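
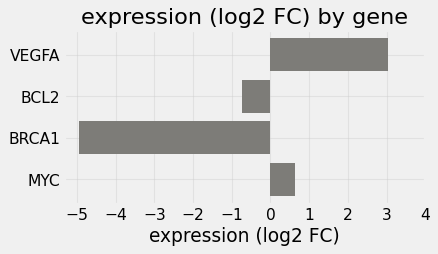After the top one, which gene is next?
MYC

Top 3: VEGFA ≈ 3, MYC ≈ 1, BCL2 ≈ -1.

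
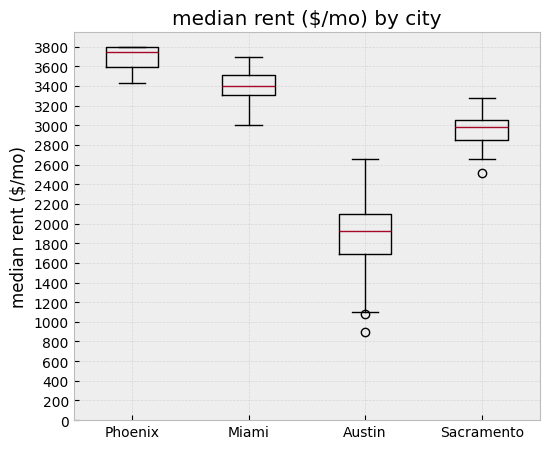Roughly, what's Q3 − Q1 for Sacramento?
≈ 200

Q3 ≈ 3000, Q1 ≈ 2800; IQR ≈ 200.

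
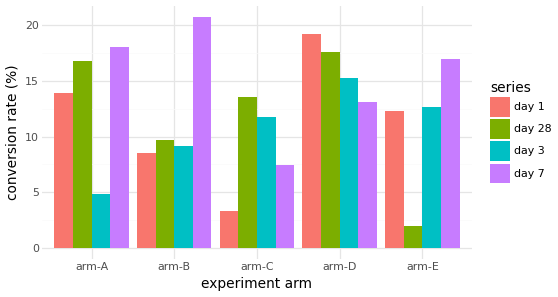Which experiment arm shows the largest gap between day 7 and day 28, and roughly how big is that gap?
arm-E: day 7 ≈ 16, day 28 ≈ 2 → gap ≈ 14. Next-largest (arm-B) is only ≈ 10.

arm-E, ≈ 14 %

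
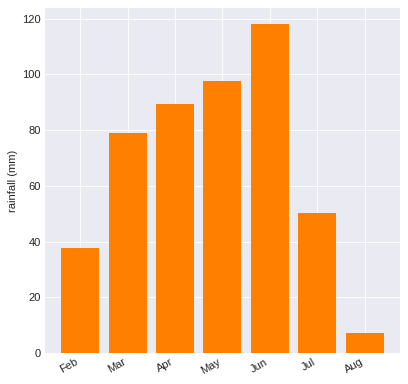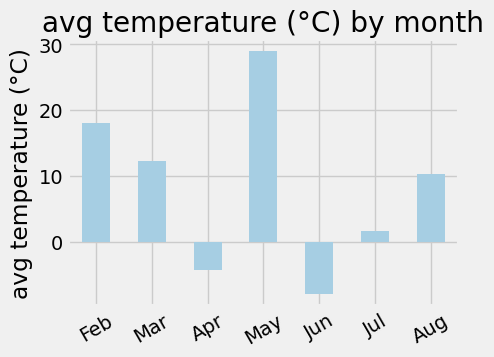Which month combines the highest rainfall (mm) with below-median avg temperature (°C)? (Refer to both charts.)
Jun

Chart 2 median avg temperature (°C) ≈ 10; below-median months: Apr, Jun, Jul. Among those, Jun has the highest rainfall (mm) (≈ 120).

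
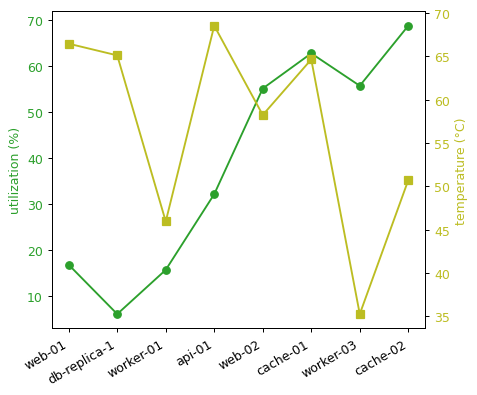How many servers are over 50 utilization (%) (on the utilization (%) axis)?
4

Above 50: web-02, cache-01, worker-03, cache-02.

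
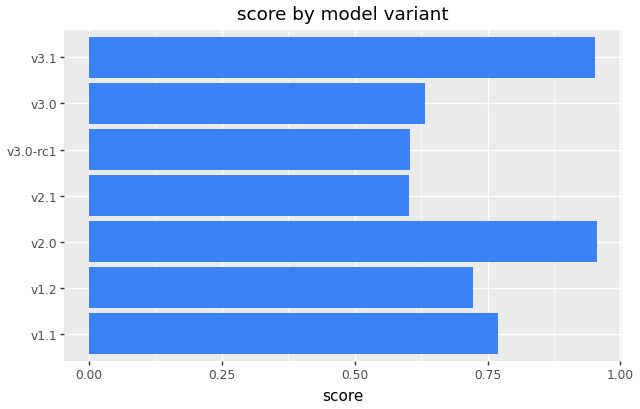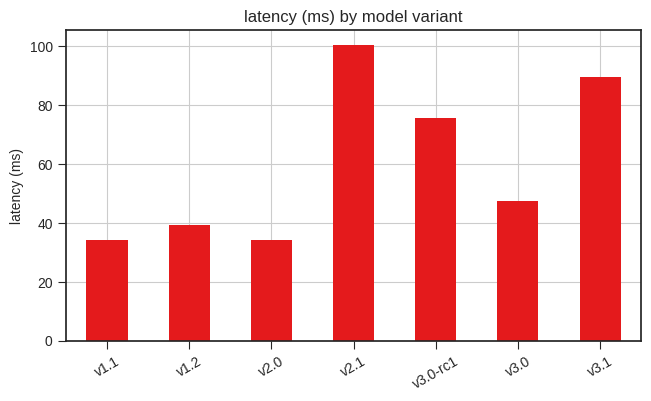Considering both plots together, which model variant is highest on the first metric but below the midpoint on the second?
Chart 2 median latency (ms) ≈ 50; below-median model variants: v1.1, v1.2, v2.0. Among those, v2.0 has the highest score (≈ 1).

v2.0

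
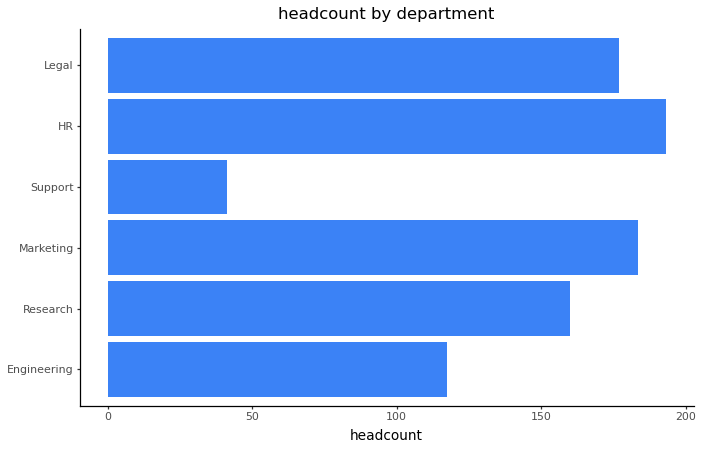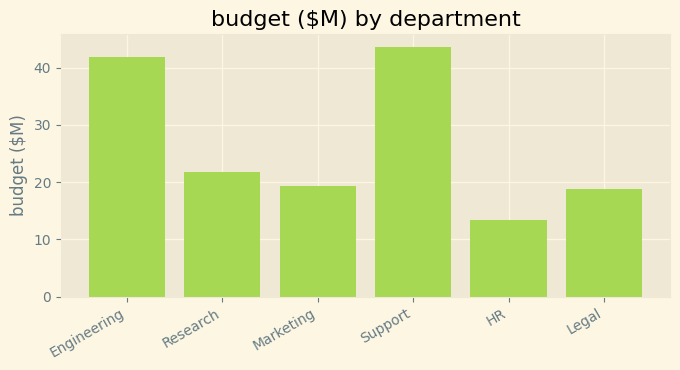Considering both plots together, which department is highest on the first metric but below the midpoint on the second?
HR

Chart 2 median budget ($M) ≈ 20; below-median departments: Marketing, HR, Legal. Among those, HR has the highest headcount (≈ 200).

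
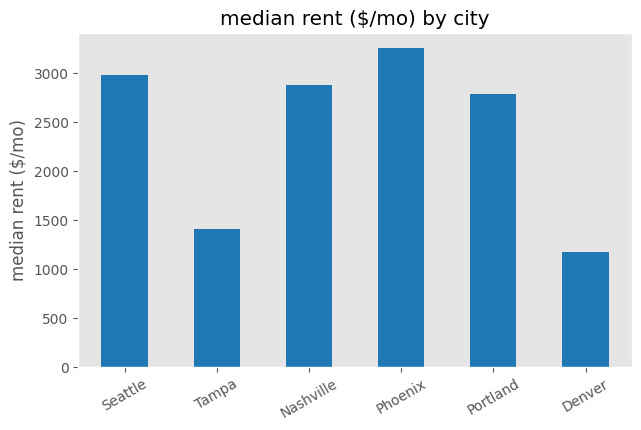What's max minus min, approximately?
≈ 2000

Max Phoenix ≈ 3000, min Denver ≈ 1000; range ≈ 2000.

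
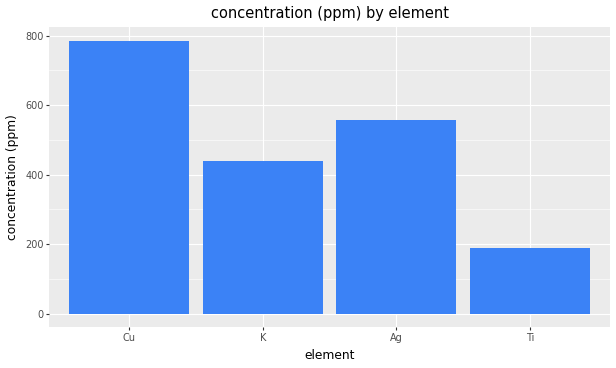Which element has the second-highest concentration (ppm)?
Ag

Top 3: Cu ≈ 800, Ag ≈ 600, K ≈ 400.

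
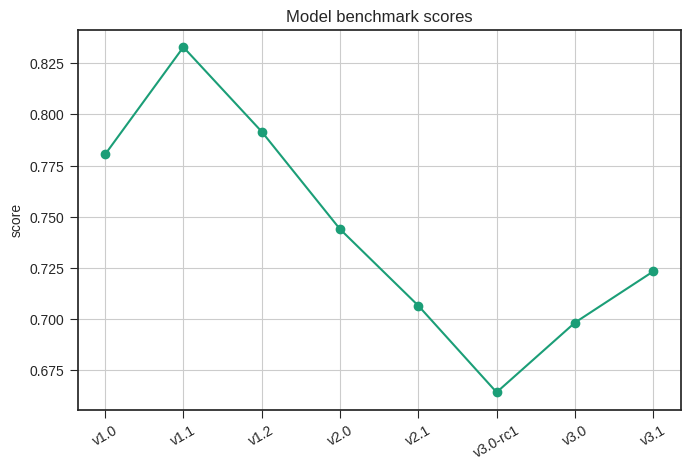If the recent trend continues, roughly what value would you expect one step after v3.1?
≈ 0.75

Last three: 0.66, 0.70, 0.72 → slope ≈ 0.03/step → next ≈ 0.75.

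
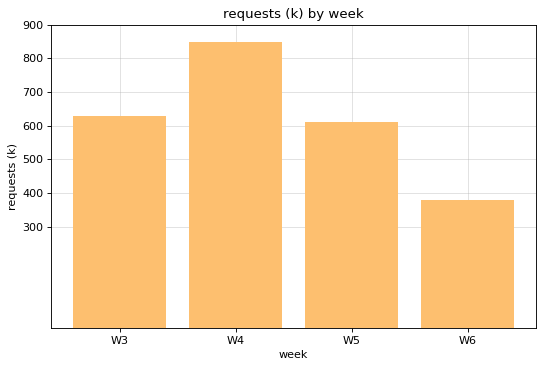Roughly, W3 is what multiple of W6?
W3 ≈ 600, W6 ≈ 400; 600/400 ≈ 1.5.

≈ 1.5×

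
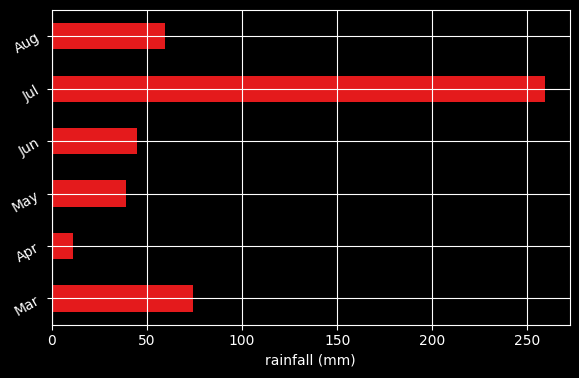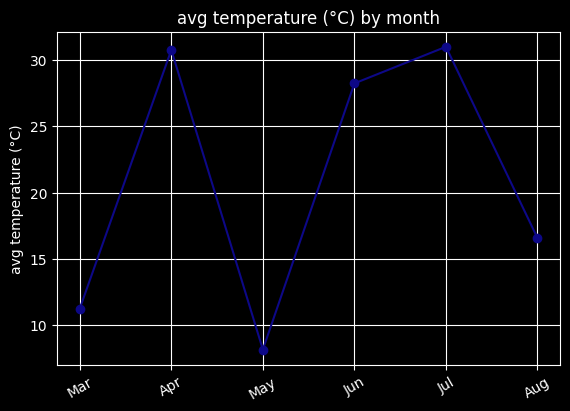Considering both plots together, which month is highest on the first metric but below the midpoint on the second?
Mar

Chart 2 median avg temperature (°C) ≈ 20; below-median months: Mar, May, Aug. Among those, Mar has the highest rainfall (mm) (≈ 75).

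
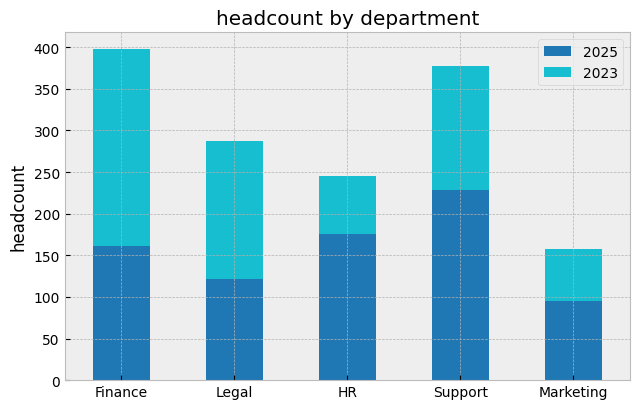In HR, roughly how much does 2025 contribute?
2025 top ≈ 200, bottom ≈ 0; segment ≈ 200.

≈ 200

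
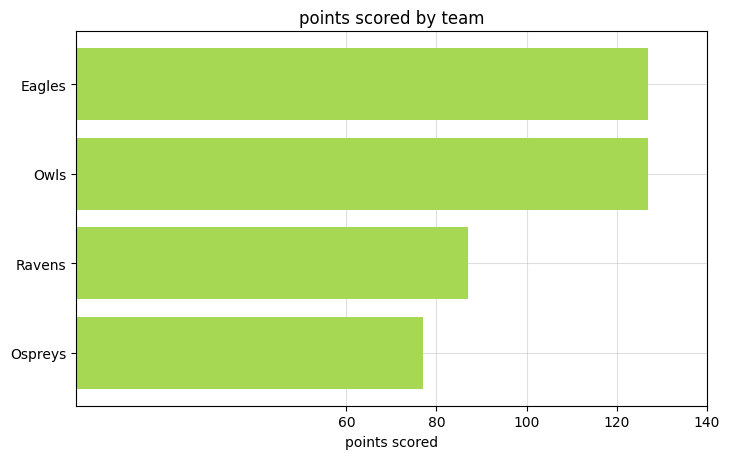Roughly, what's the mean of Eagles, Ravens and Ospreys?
≈ 93

(120 + 80 + 80) / 3 ≈ 93.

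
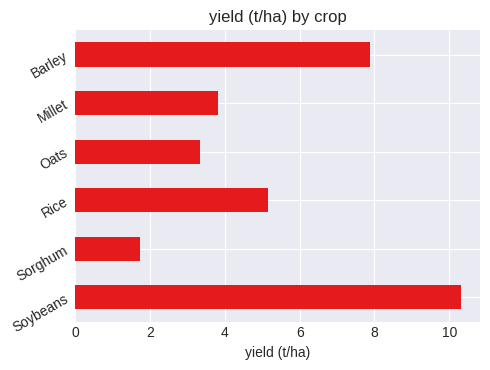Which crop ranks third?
Rice

Top 4: Soybeans ≈ 10, Barley ≈ 8, Rice ≈ 5, Millet ≈ 4.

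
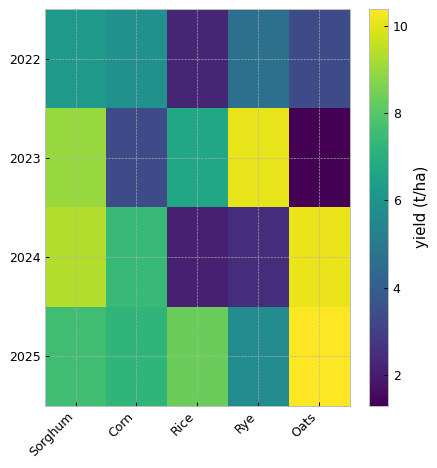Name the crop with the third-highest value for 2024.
Top 4 for 2024: Oats ≈ 10, Sorghum ≈ 9, Corn ≈ 7, Rye ≈ 2.

Corn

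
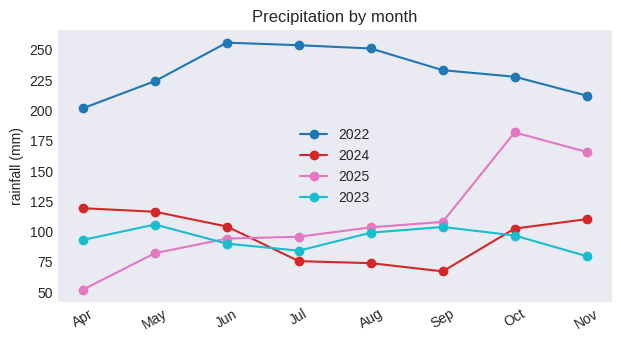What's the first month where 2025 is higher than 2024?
Jul

Jun: 2025 ≈ 100 vs 2024 ≈ 100 (not yet); Jul: 2025 ≈ 100 vs 2024 ≈ 80 (first crossover).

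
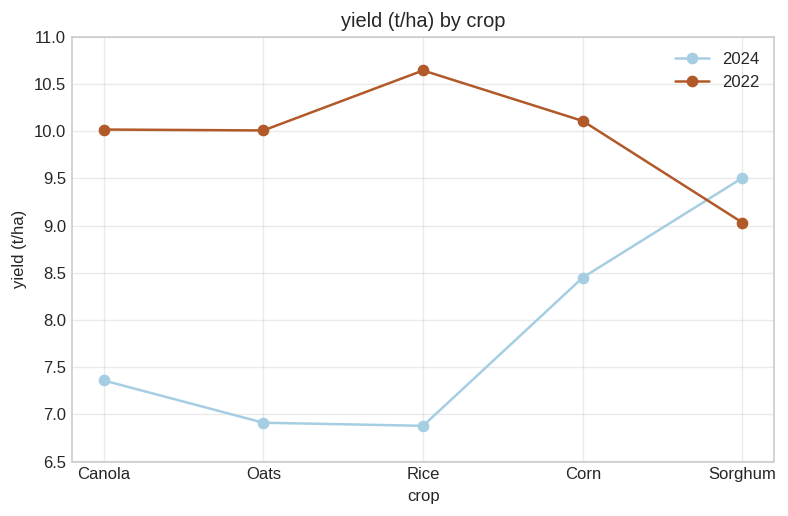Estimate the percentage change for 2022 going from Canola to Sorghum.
Canola ≈ 10.0, Sorghum ≈ 9.0; (9.0 − 10.0) / 10.0 ≈ -10%.

≈ -10%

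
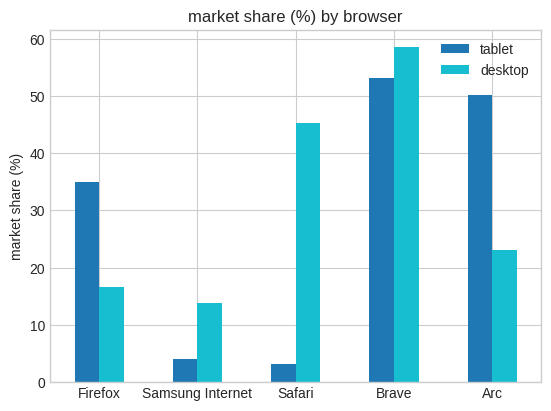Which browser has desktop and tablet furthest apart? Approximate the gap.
Safari: desktop ≈ 45, tablet ≈ 5 → gap ≈ 40. Next-largest (Arc) is only ≈ 25.

Safari, ≈ 40 %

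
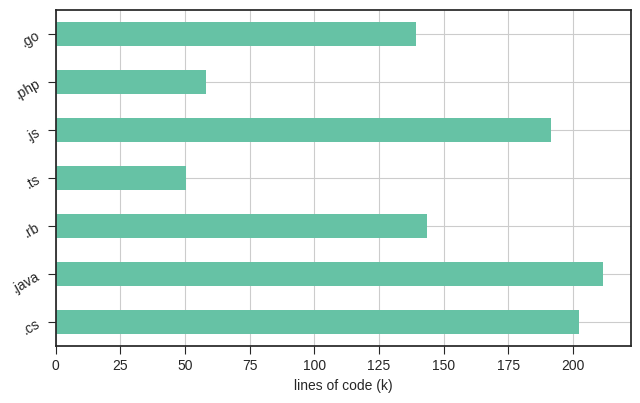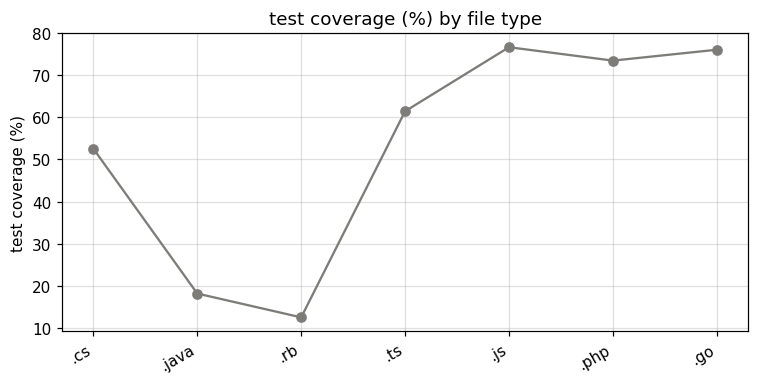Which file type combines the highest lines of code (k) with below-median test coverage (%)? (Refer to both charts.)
Chart 2 median test coverage (%) ≈ 60; below-median file types: .cs, .java, .rb. Among those, .java has the highest lines of code (k) (≈ 220).

.java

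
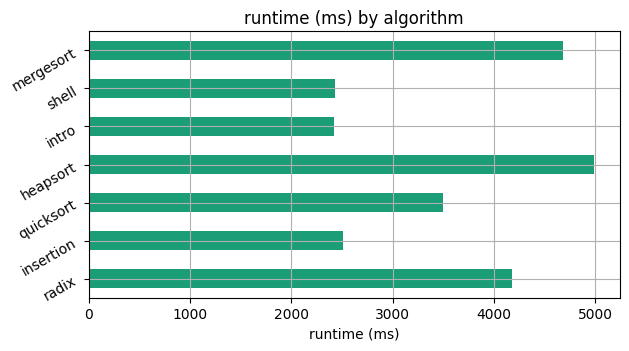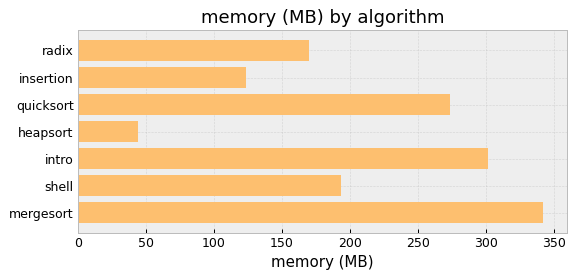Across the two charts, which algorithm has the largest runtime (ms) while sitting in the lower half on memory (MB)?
Chart 2 median memory (MB) ≈ 200; below-median algorithms: radix, insertion, heapsort. Among those, heapsort has the highest runtime (ms) (≈ 5000).

heapsort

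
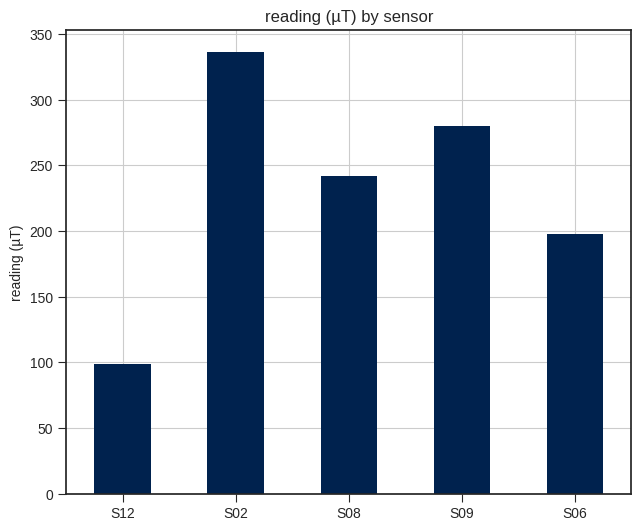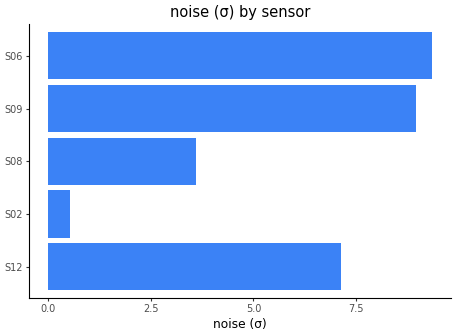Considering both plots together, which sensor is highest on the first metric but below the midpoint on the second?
S02

Chart 2 median noise (σ) ≈ 7; below-median sensors: S02, S08. Among those, S02 has the highest reading (µT) (≈ 350).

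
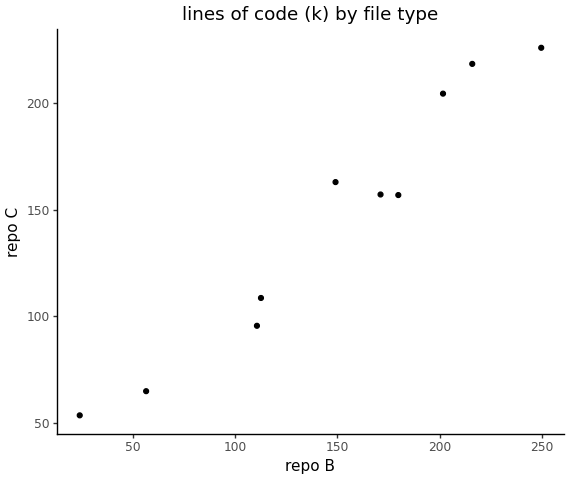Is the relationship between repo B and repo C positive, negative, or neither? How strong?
Points are positively correlated; strong (|r| ≈ 1.0).

positive, strong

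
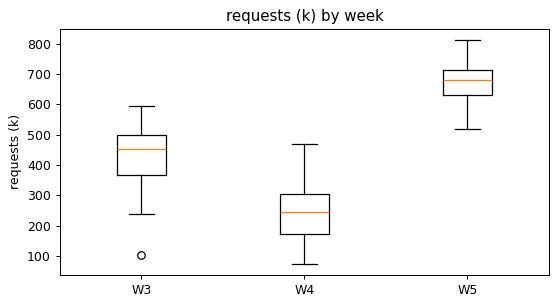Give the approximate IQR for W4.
Q3 ≈ 300, Q1 ≈ 150; IQR ≈ 150.

≈ 150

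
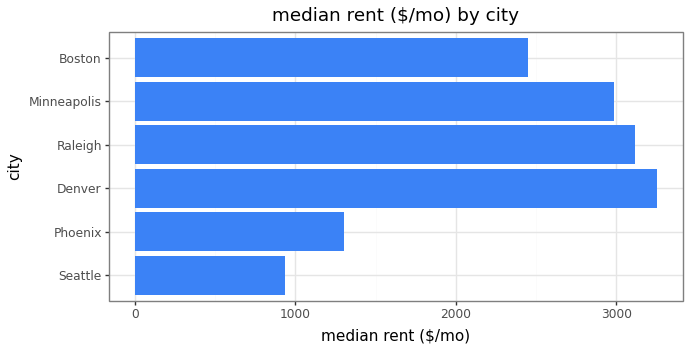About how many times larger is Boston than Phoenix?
Boston ≈ 2500, Phoenix ≈ 1500; 2500/1500 ≈ 1.67.

≈ 1.67×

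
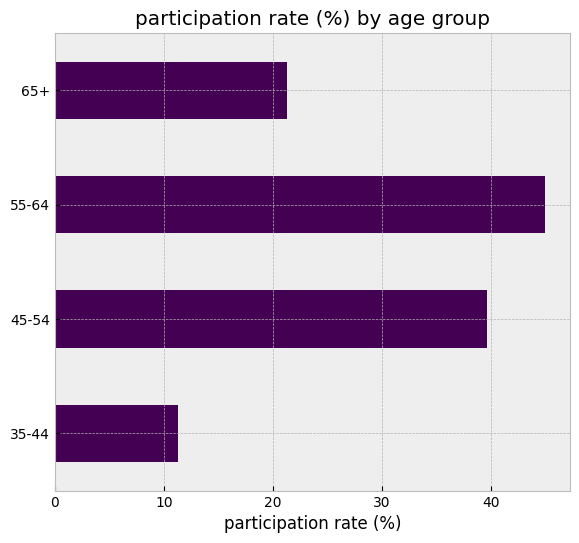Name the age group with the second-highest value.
45-54

Top 3: 55-64 ≈ 45, 45-54 ≈ 40, 65+ ≈ 20.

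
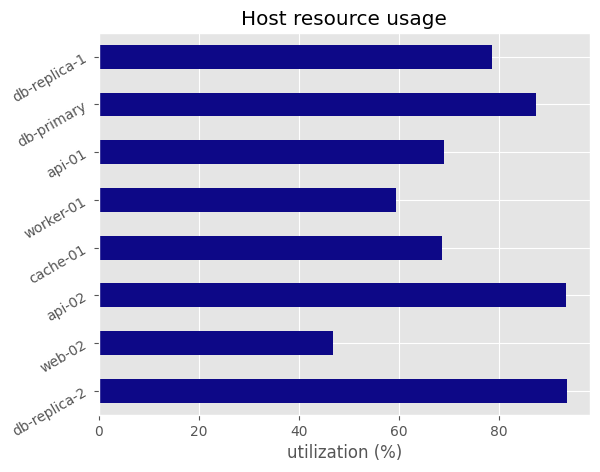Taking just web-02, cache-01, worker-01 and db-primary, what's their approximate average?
≈ 68

(50 + 70 + 60 + 90) / 4 ≈ 68.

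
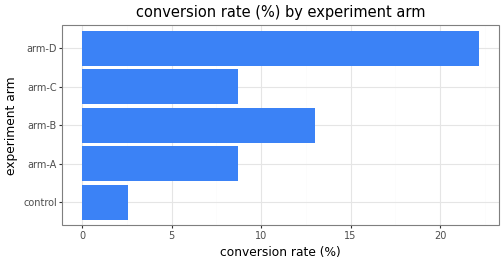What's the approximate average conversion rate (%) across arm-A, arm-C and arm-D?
(8 + 8 + 22) / 3 ≈ 13.

≈ 13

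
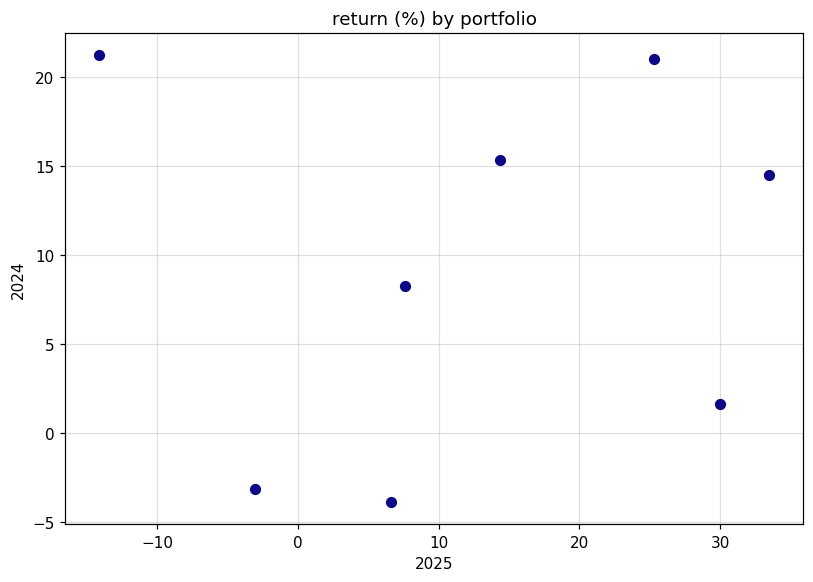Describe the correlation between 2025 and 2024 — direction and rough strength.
no clear correlation

Points are roughly uncorrelated; weak (|r| ≈ 0.1).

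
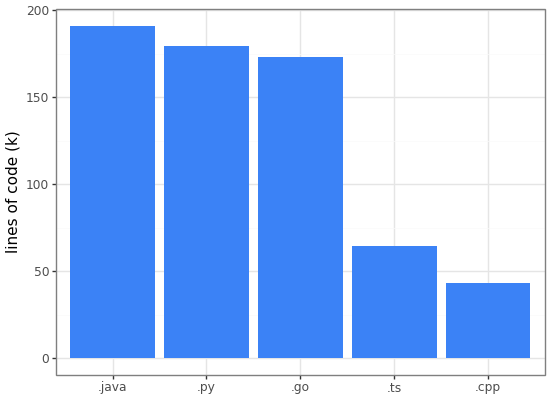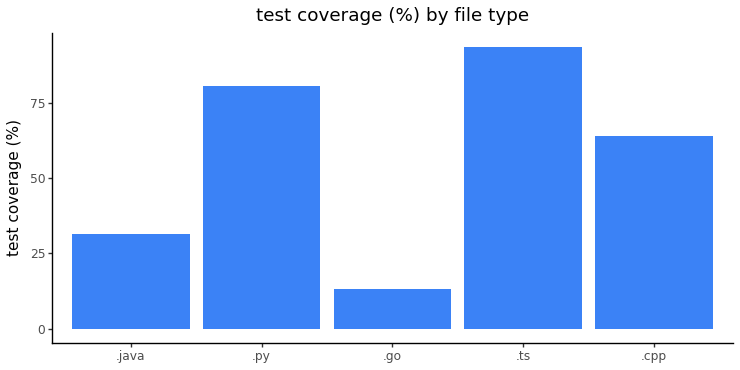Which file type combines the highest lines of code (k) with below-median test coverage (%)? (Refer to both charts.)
Chart 2 median test coverage (%) ≈ 60; below-median file types: .java, .go. Among those, .java has the highest lines of code (k) (≈ 200).

.java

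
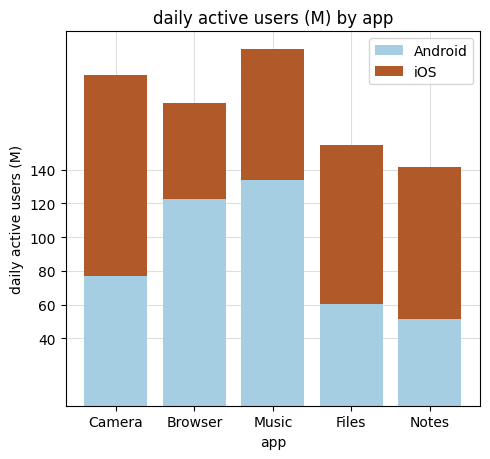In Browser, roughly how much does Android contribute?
Android top ≈ 120, bottom ≈ 0; segment ≈ 120.

≈ 120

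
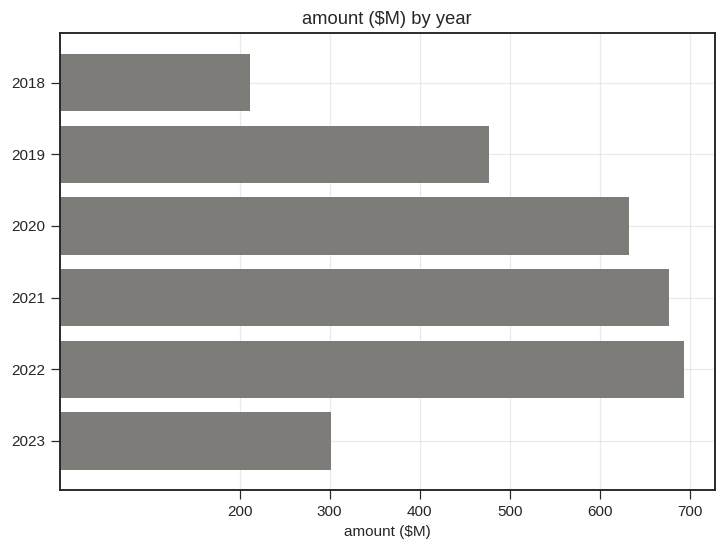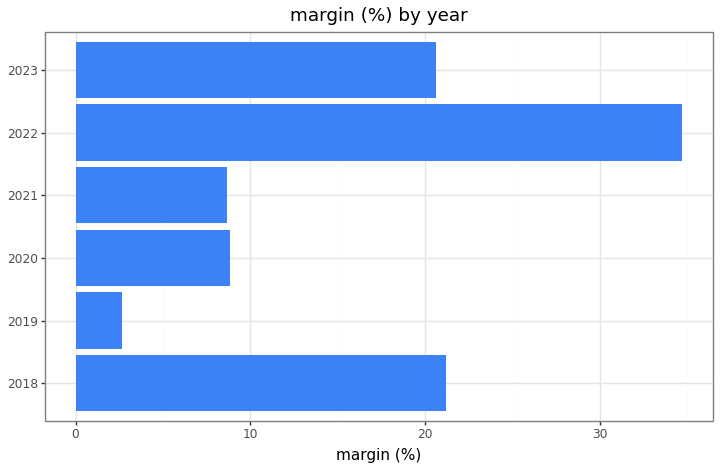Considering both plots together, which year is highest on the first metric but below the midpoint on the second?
Chart 2 median margin (%) ≈ 15; below-median years: 2019, 2020, 2021. Among those, 2021 has the highest amount ($M) (≈ 700).

2021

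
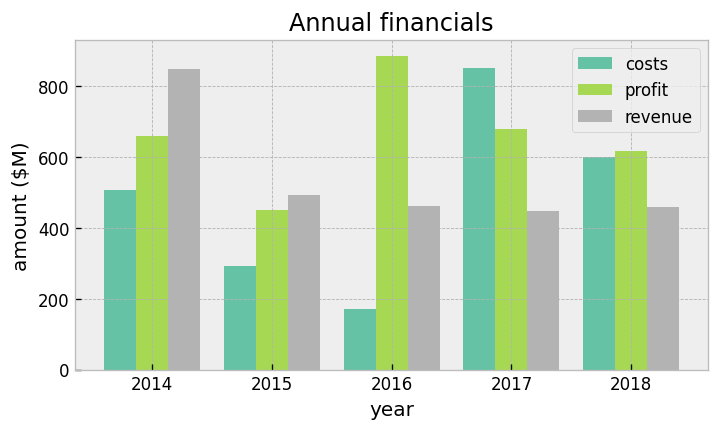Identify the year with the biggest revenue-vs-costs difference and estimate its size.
2017: revenue ≈ 400, costs ≈ 800 → gap ≈ 400. Next-largest (2014) is only ≈ 300.

2017, ≈ 400 $M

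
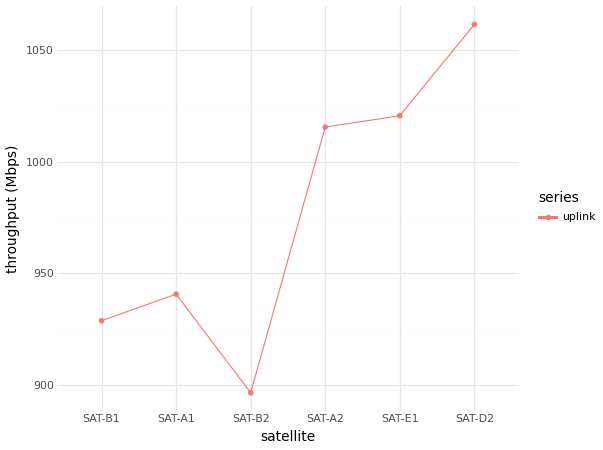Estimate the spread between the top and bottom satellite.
≈ 160

Max SAT-D2 ≈ 1060, min SAT-B2 ≈ 900; range ≈ 160.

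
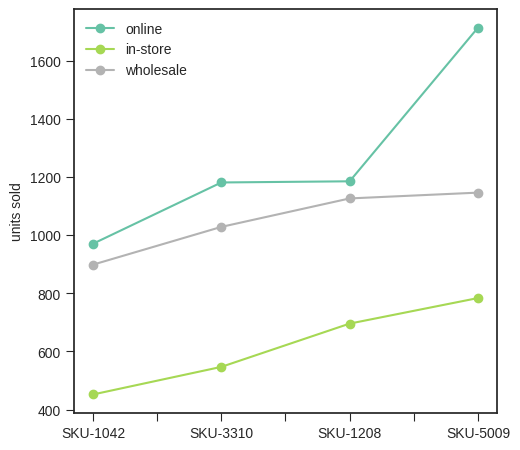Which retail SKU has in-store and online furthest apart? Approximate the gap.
SKU-5009, ≈ 1000

SKU-5009: in-store ≈ 800, online ≈ 1800 → gap ≈ 1000. Next-largest (SKU-3310) is only ≈ 600.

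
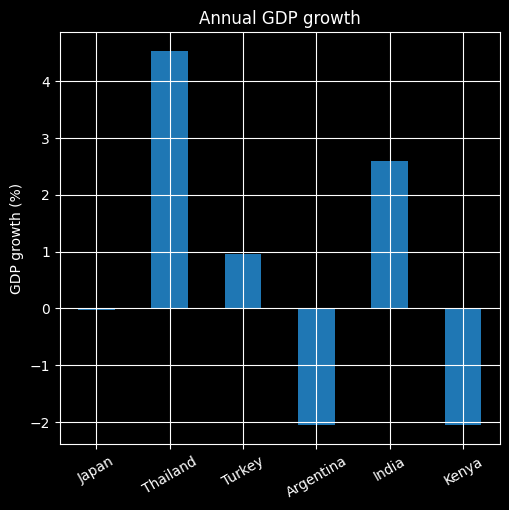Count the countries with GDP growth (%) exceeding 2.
Above 2: Thailand, India.

2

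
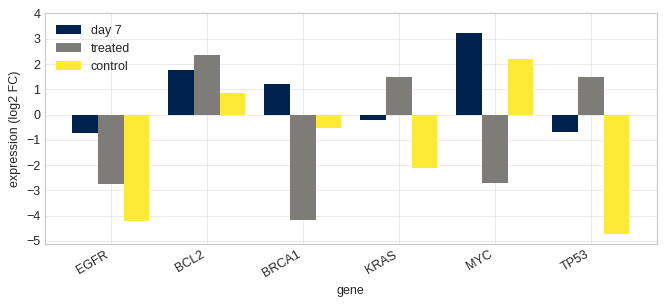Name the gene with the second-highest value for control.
BCL2

Top 3 for control: MYC ≈ 2, BCL2 ≈ 1, BRCA1 ≈ -1.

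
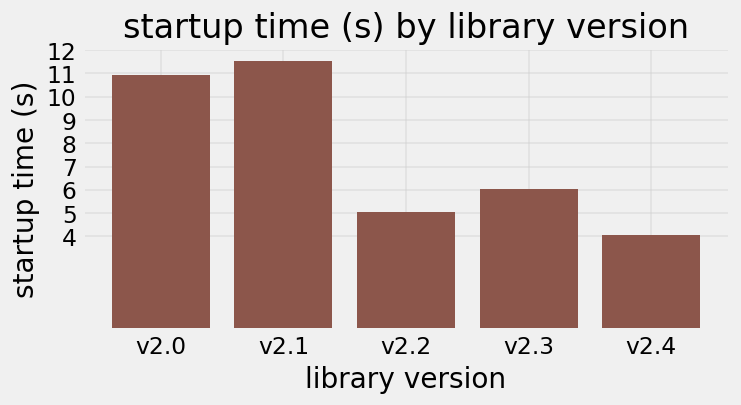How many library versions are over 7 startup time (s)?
Above 7: v2.0, v2.1.

2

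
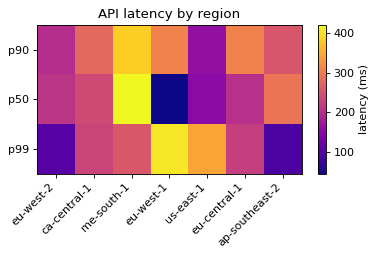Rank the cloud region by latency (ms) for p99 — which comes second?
Top 3 for p99: eu-west-1 ≈ 400, us-east-1 ≈ 350, me-south-1 ≈ 250.

us-east-1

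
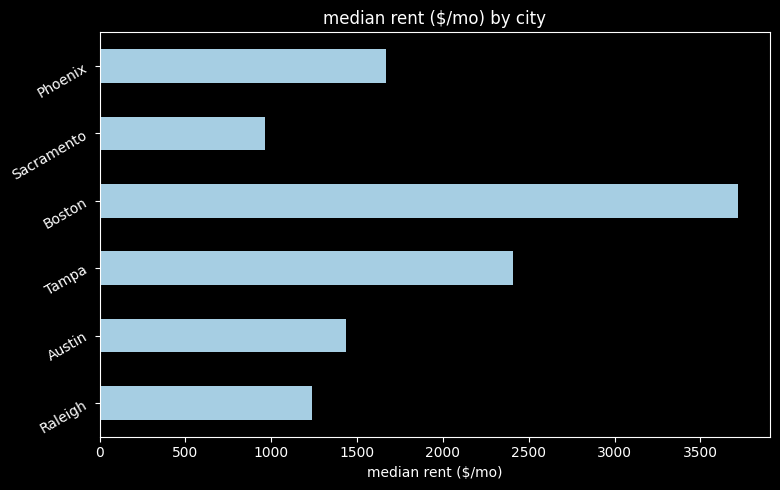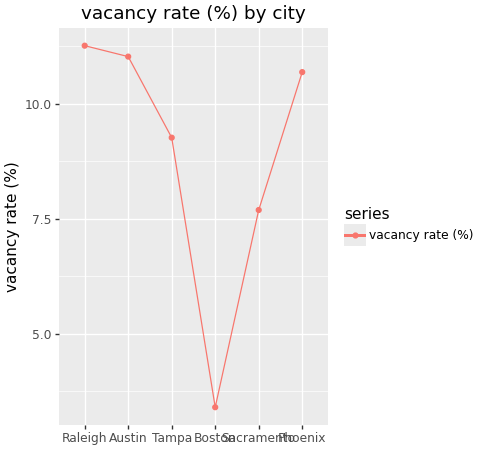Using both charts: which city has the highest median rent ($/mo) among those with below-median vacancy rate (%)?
Boston

Chart 2 median vacancy rate (%) ≈ 10; below-median cities: Tampa, Boston, Sacramento. Among those, Boston has the highest median rent ($/mo) (≈ 3500).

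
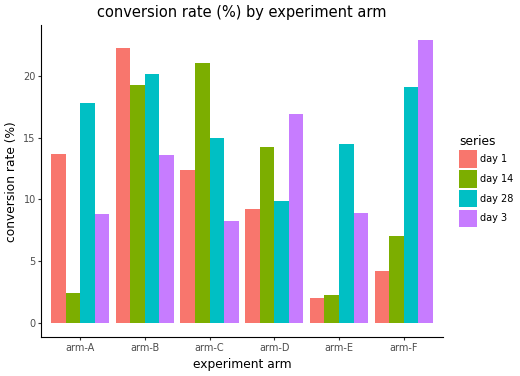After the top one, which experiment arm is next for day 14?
Top 3 for day 14: arm-C ≈ 22, arm-B ≈ 20, arm-D ≈ 14.

arm-B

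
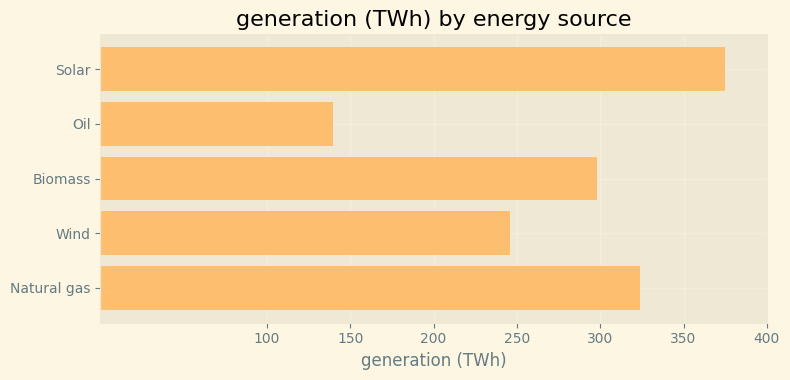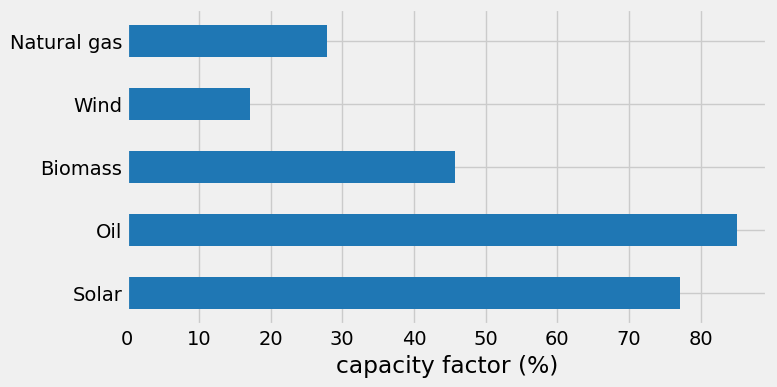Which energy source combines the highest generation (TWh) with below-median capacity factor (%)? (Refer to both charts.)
Chart 2 median capacity factor (%) ≈ 50; below-median energy sources: Wind, Natural gas. Among those, Natural gas has the highest generation (TWh) (≈ 300).

Natural gas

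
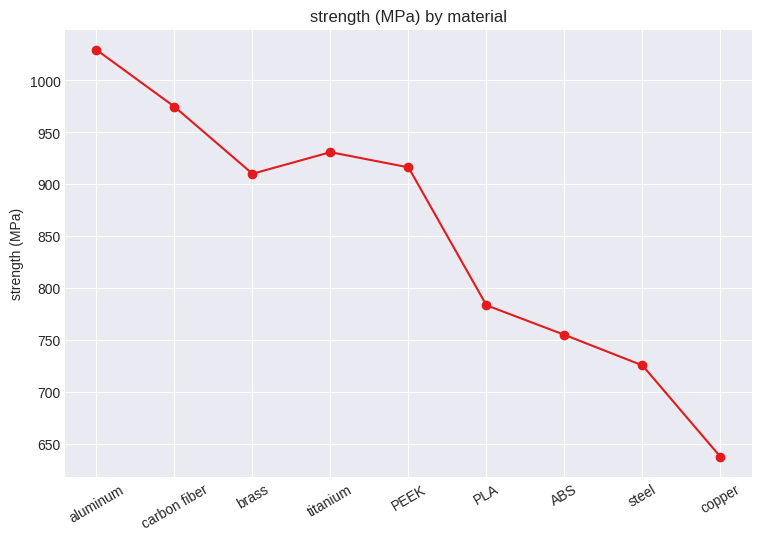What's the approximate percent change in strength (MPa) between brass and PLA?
brass ≈ 900, PLA ≈ 800; (800 − 900) / 900 ≈ -11.1%.

≈ -11.1%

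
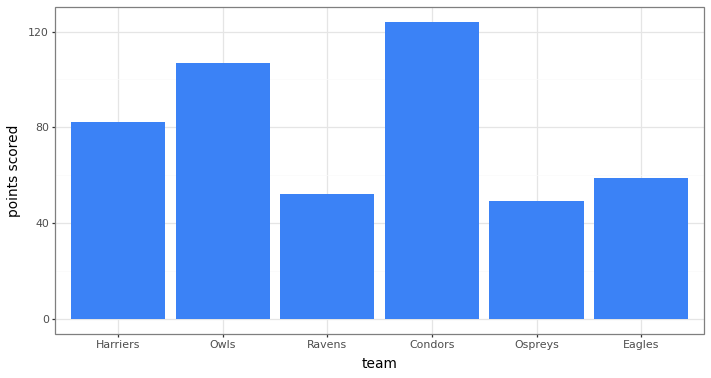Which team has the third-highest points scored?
Top 4: Condors ≈ 120, Owls ≈ 100, Harriers ≈ 80, Eagles ≈ 60.

Harriers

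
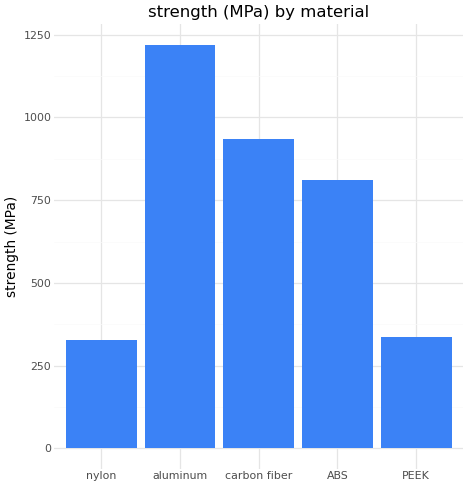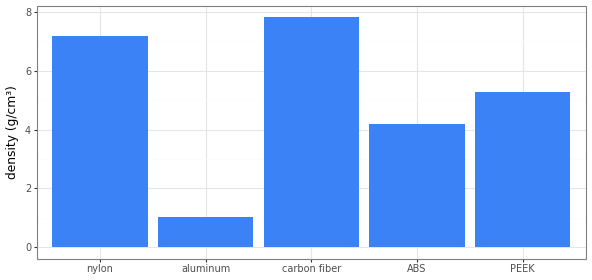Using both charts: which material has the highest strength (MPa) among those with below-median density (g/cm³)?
aluminum

Chart 2 median density (g/cm³) ≈ 5; below-median materials: aluminum, ABS. Among those, aluminum has the highest strength (MPa) (≈ 1200).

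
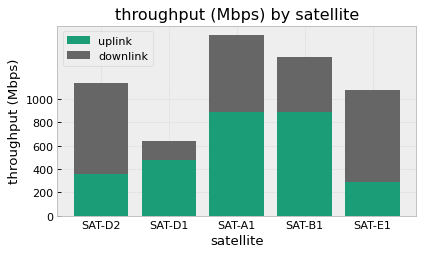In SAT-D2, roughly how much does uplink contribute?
uplink top ≈ 400, bottom ≈ 0; segment ≈ 400.

≈ 400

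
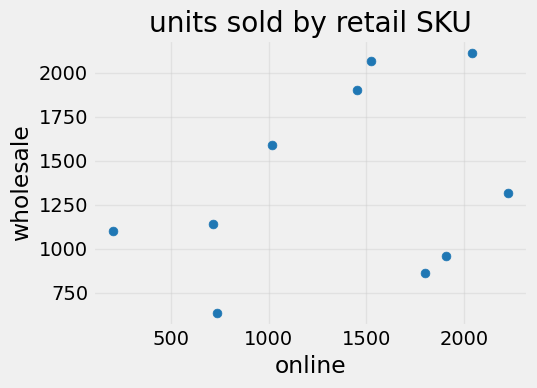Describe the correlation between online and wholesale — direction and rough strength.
Points are positively correlated; weak (|r| ≈ 0.3).

positive, weak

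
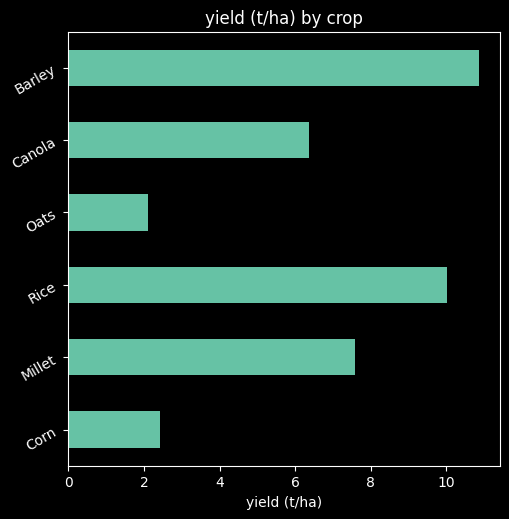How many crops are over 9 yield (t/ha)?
Above 9: Rice, Barley.

2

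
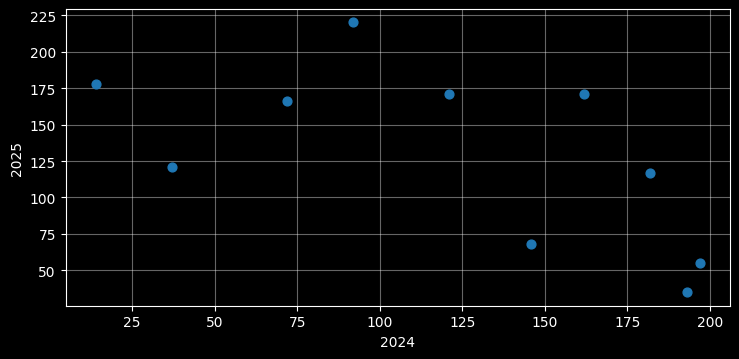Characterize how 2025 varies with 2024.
negative, moderate

Points are negatively correlated; moderate (|r| ≈ 0.6).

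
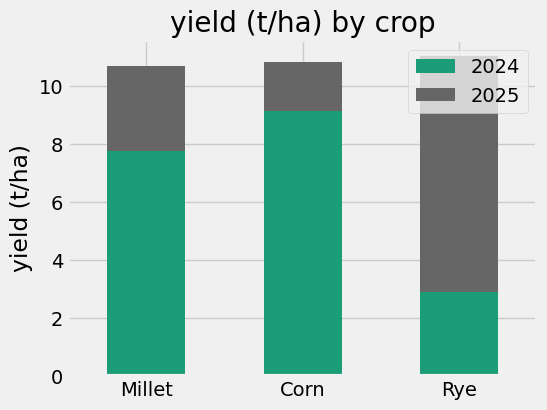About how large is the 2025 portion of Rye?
≈ 8

2025 top ≈ 11, bottom ≈ 3; segment ≈ 8.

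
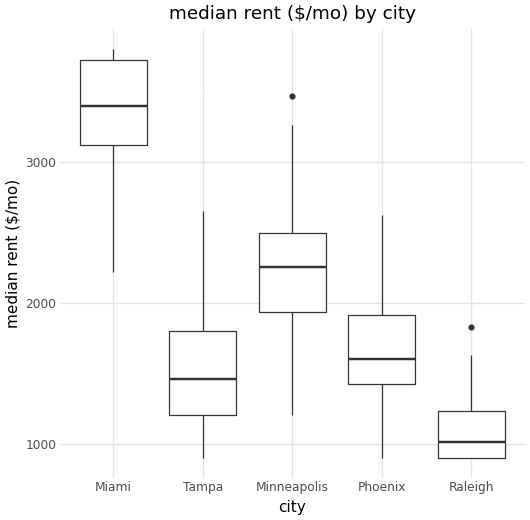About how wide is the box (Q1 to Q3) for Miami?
≈ 600

Q3 ≈ 3800, Q1 ≈ 3200; IQR ≈ 600.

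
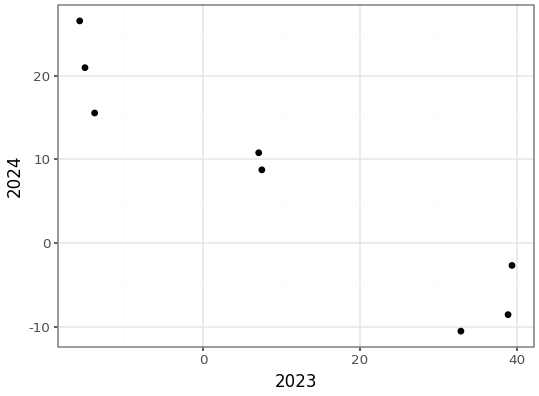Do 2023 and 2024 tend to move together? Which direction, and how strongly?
negative, strong

Points are negatively correlated; strong (|r| ≈ 1.0).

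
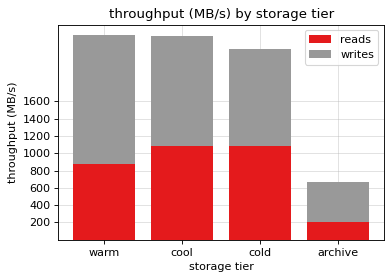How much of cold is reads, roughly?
≈ 1000

reads top ≈ 1000, bottom ≈ 0; segment ≈ 1000.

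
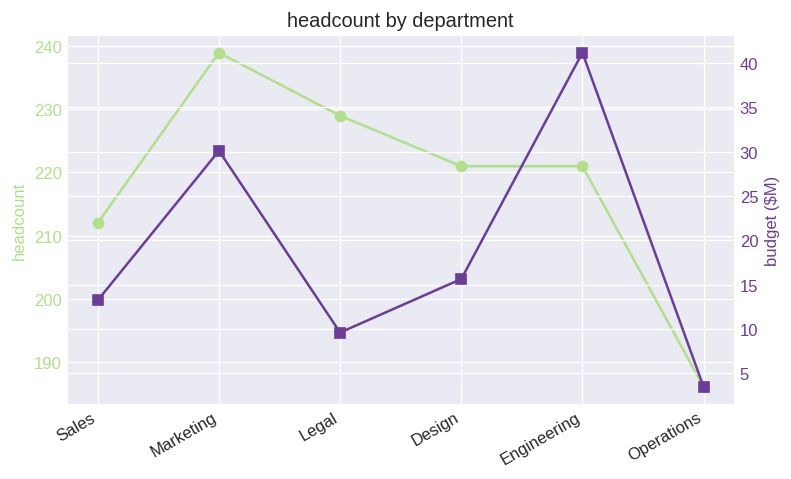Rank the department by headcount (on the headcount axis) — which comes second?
Top 3 (on the headcount axis): Marketing ≈ 240, Legal ≈ 230, Engineering ≈ 220.

Legal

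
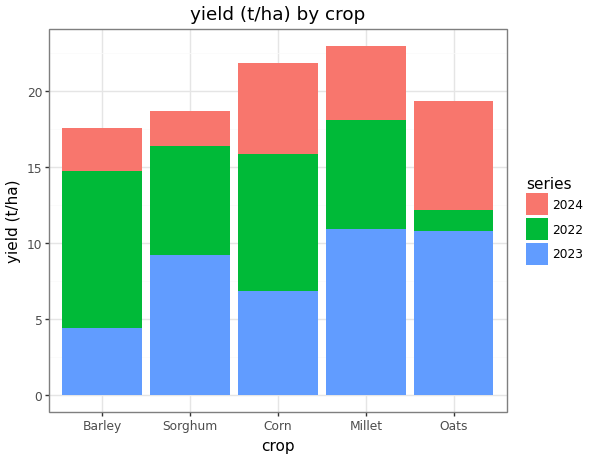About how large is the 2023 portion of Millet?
2023 top ≈ 10, bottom ≈ 0; segment ≈ 10.

≈ 10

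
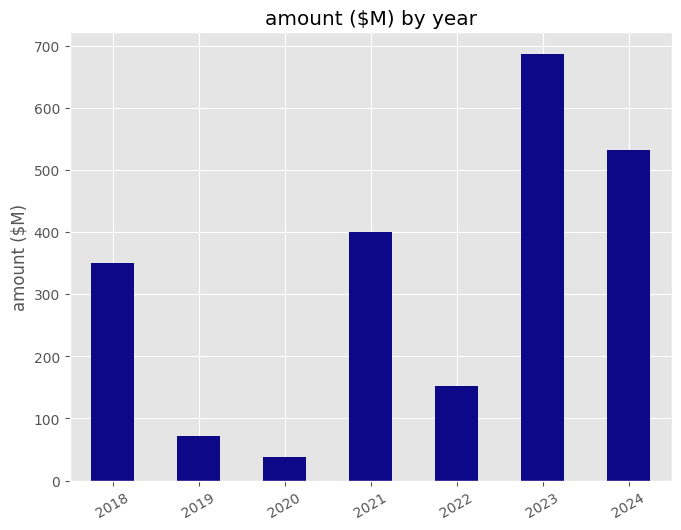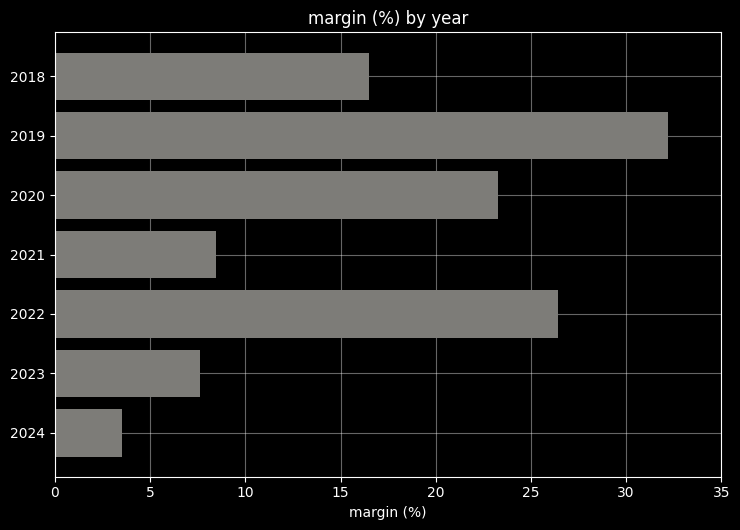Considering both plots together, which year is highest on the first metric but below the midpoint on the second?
2023

Chart 2 median margin (%) ≈ 15; below-median years: 2021, 2023, 2024. Among those, 2023 has the highest amount ($M) (≈ 700).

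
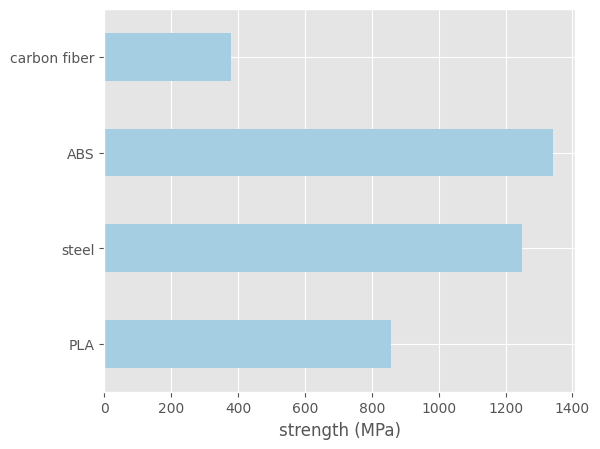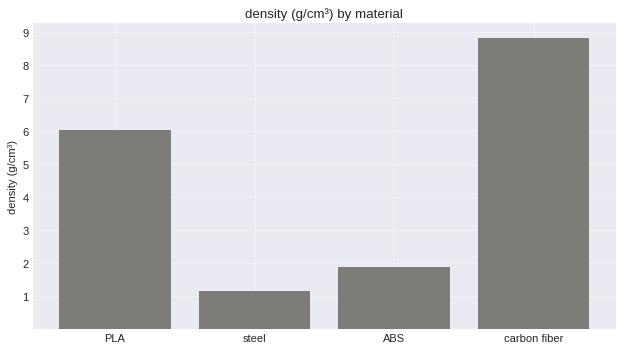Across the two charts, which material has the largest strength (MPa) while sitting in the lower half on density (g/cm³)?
Chart 2 median density (g/cm³) ≈ 4; below-median materials: steel, ABS. Among those, ABS has the highest strength (MPa) (≈ 1400).

ABS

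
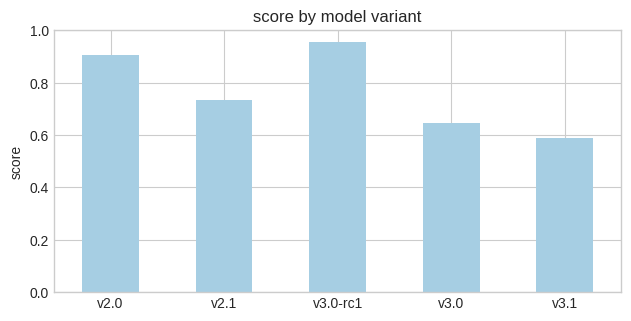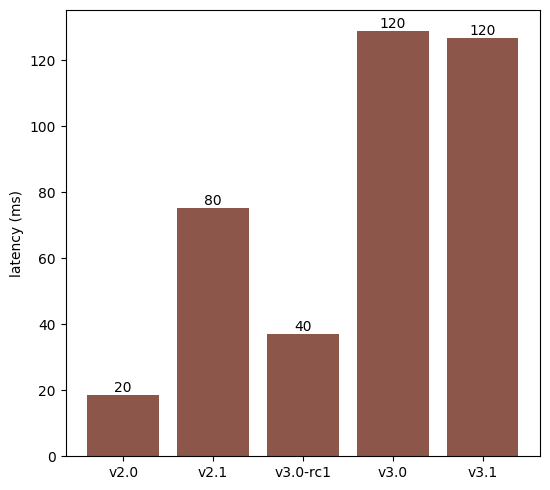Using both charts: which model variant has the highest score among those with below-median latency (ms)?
Chart 2 median latency (ms) ≈ 80; below-median model variants: v2.0, v3.0-rc1. Among those, v3.0-rc1 has the highest score (≈ 1).

v3.0-rc1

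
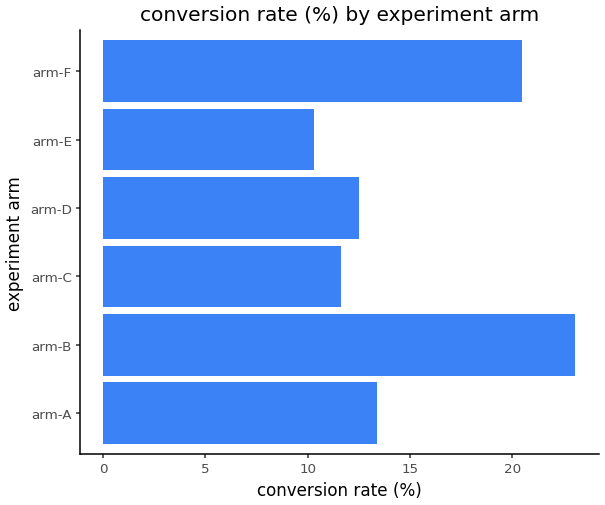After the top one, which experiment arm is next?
arm-F

Top 3: arm-B ≈ 24, arm-F ≈ 20, arm-A ≈ 14.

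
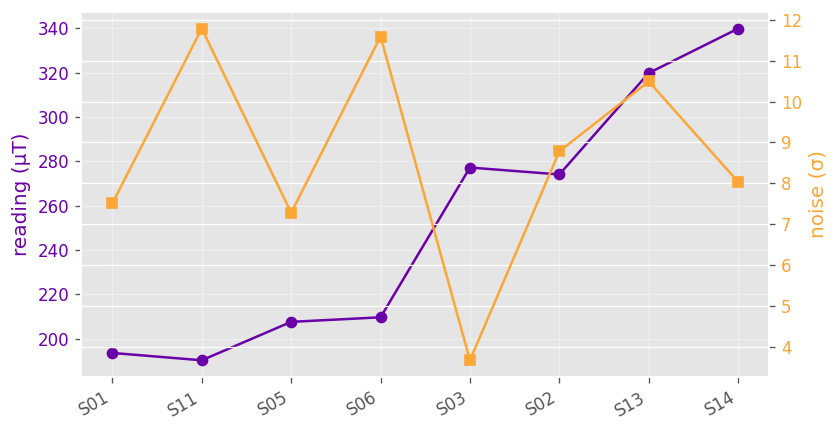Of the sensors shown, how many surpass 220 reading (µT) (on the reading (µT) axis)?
4

Above 220: S03, S02, S13, S14.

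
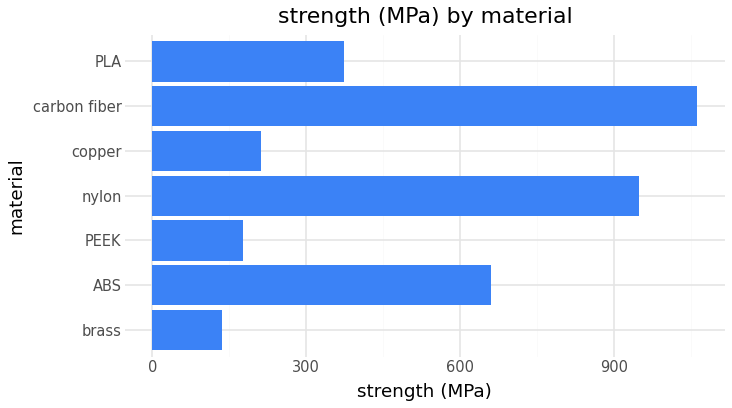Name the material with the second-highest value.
Top 3: carbon fiber ≈ 1100, nylon ≈ 900, ABS ≈ 700.

nylon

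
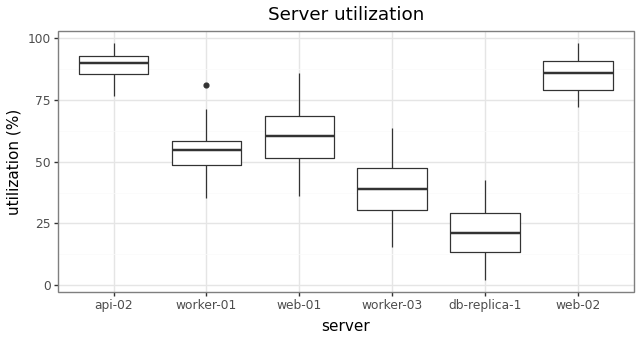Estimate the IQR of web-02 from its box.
Q3 ≈ 90, Q1 ≈ 80; IQR ≈ 10.

≈ 10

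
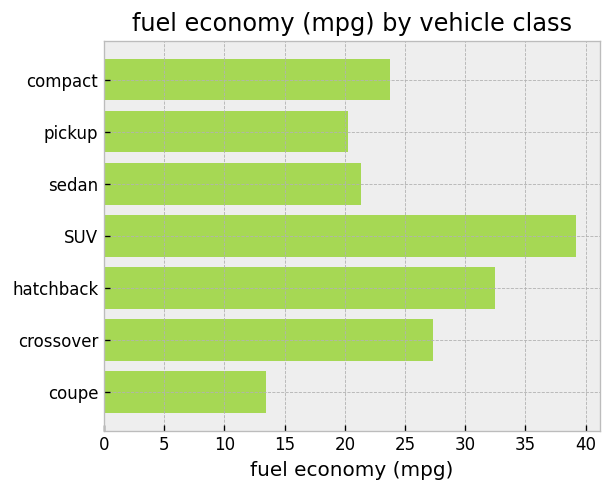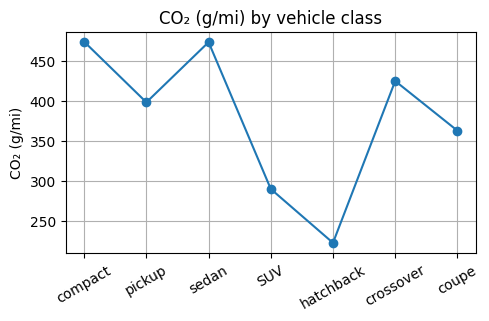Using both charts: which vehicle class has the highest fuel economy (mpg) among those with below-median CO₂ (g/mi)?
Chart 2 median CO₂ (g/mi) ≈ 400; below-median vehicle classes: SUV, hatchback, coupe. Among those, SUV has the highest fuel economy (mpg) (≈ 40).

SUV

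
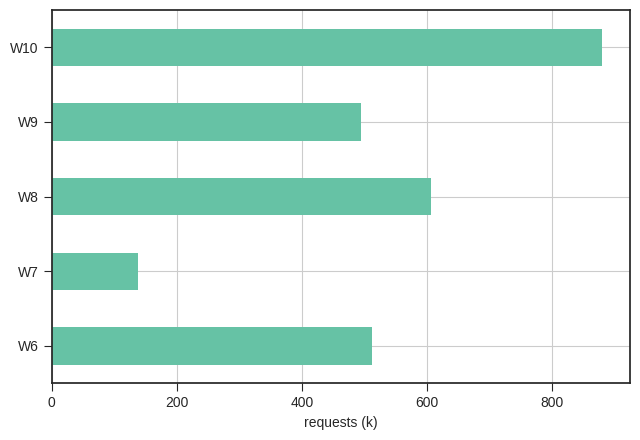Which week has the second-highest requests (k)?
Top 3: W10 ≈ 900, W8 ≈ 600, W6 ≈ 500.

W8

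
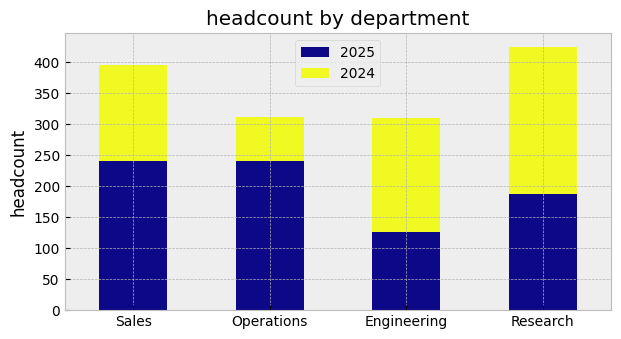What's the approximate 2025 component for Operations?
2025 top ≈ 250, bottom ≈ 0; segment ≈ 250.

≈ 250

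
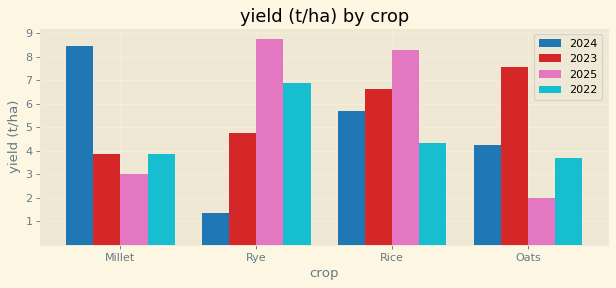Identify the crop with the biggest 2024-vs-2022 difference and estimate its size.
Rye: 2024 ≈ 1, 2022 ≈ 7 → gap ≈ 6. Next-largest (Millet) is only ≈ 4.

Rye, ≈ 6 t/ha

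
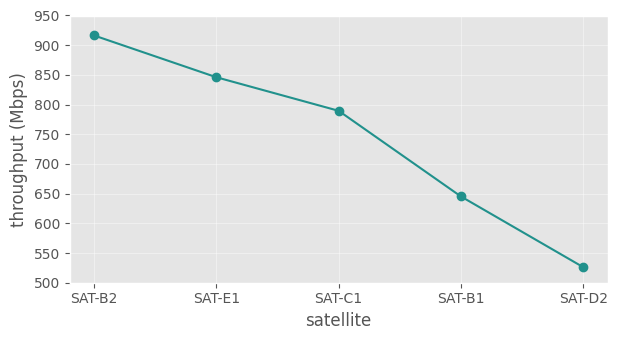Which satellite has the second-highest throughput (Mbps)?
SAT-E1

Top 3: SAT-B2 ≈ 900, SAT-E1 ≈ 850, SAT-C1 ≈ 800.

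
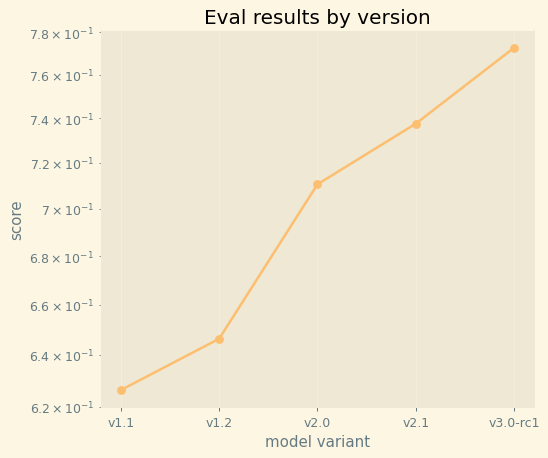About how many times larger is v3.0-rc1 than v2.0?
v3.0-rc1 ≈ 0.78, v2.0 ≈ 0.72; 0.78/0.72 ≈ 1.08.

≈ 1.08×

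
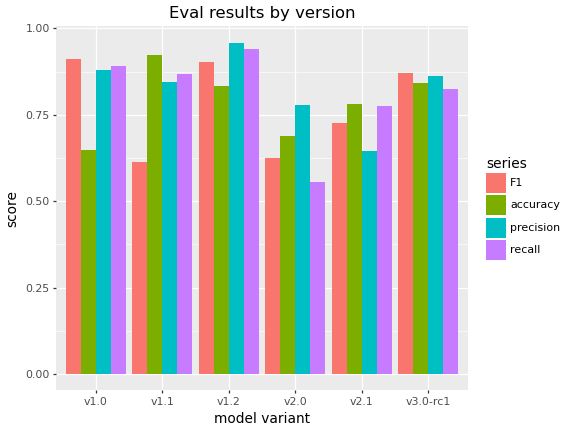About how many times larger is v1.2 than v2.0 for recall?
≈ 1.5×

v1.2 ≈ 0.9, v2.0 ≈ 0.6; 0.9/0.6 ≈ 1.5.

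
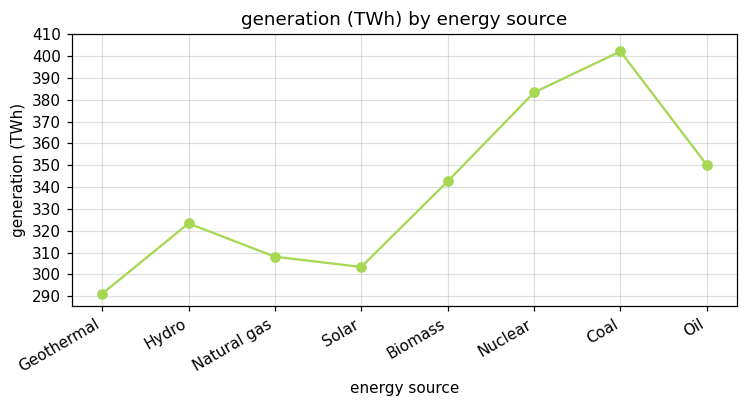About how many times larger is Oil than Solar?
Oil ≈ 350, Solar ≈ 300; 350/300 ≈ 1.17.

≈ 1.17×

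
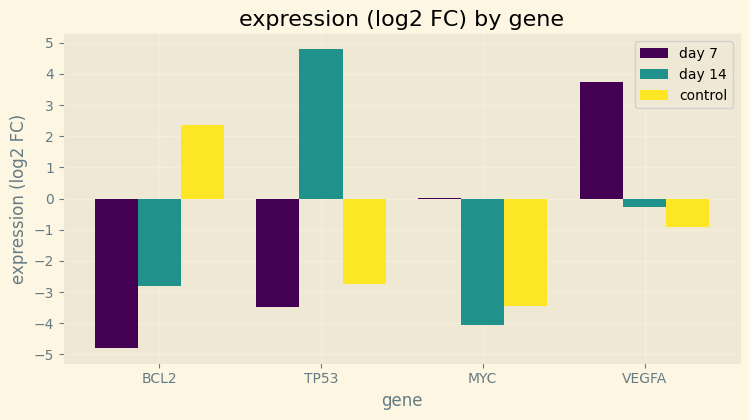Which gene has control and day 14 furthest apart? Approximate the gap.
TP53, ≈ 8 log2 FC

TP53: control ≈ -3, day 14 ≈ 5 → gap ≈ 8. Next-largest (BCL2) is only ≈ 5.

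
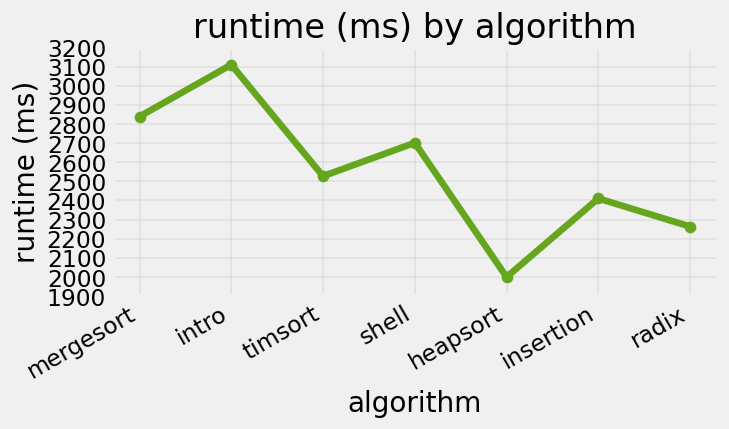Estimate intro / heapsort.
intro ≈ 3100, heapsort ≈ 2000; 3100/2000 ≈ 1.55.

≈ 1.55×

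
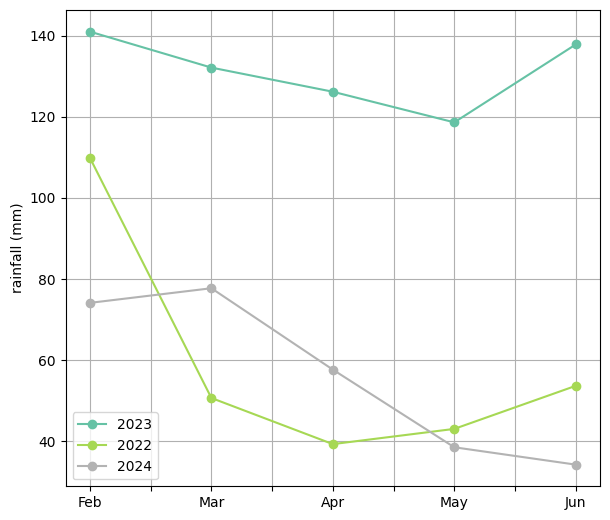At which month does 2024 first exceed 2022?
Mar

Feb: 2024 ≈ 70 vs 2022 ≈ 110 (not yet); Mar: 2024 ≈ 80 vs 2022 ≈ 50 (first crossover).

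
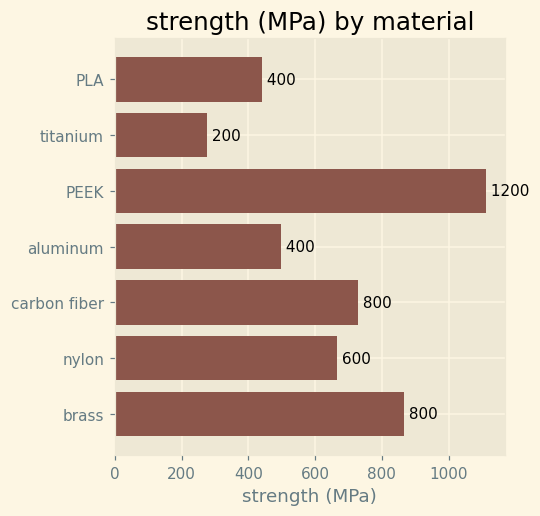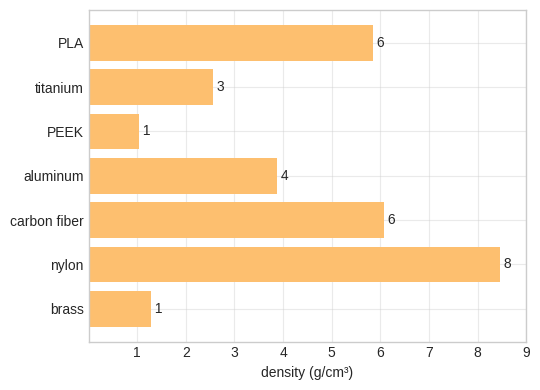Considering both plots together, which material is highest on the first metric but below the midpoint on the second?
PEEK

Chart 2 median density (g/cm³) ≈ 4; below-median materials: titanium, PEEK, brass. Among those, PEEK has the highest strength (MPa) (≈ 1200).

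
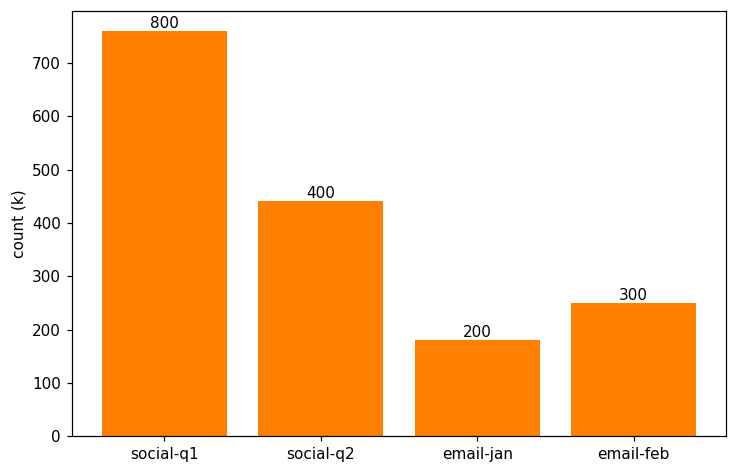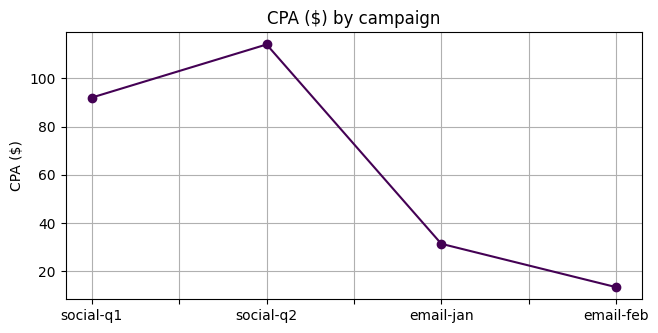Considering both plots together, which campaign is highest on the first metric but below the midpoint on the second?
email-feb

Chart 2 median CPA ($) ≈ 60; below-median campaigns: email-jan, email-feb. Among those, email-feb has the highest count (k) (≈ 300).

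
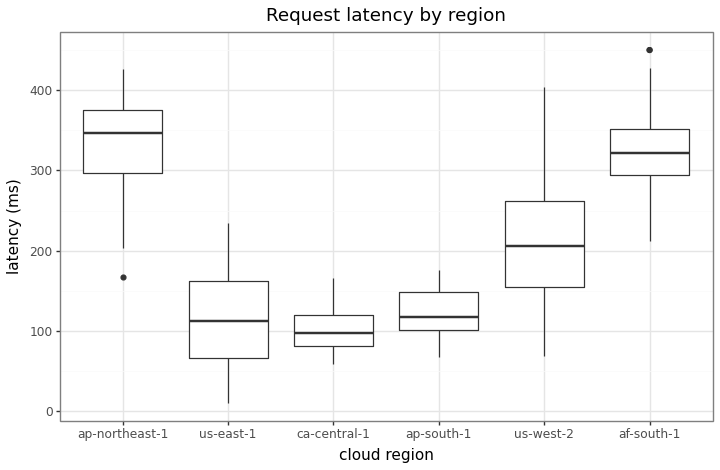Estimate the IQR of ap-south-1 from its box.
Q3 ≈ 150, Q1 ≈ 100; IQR ≈ 50.

≈ 50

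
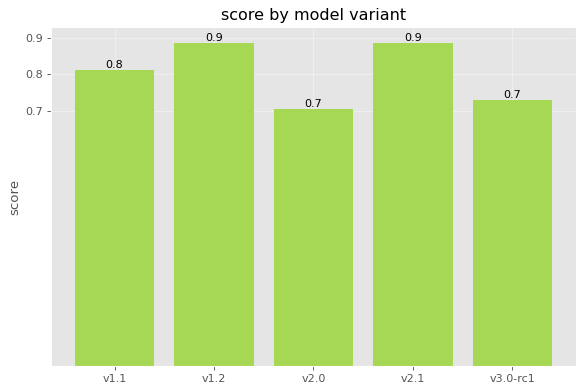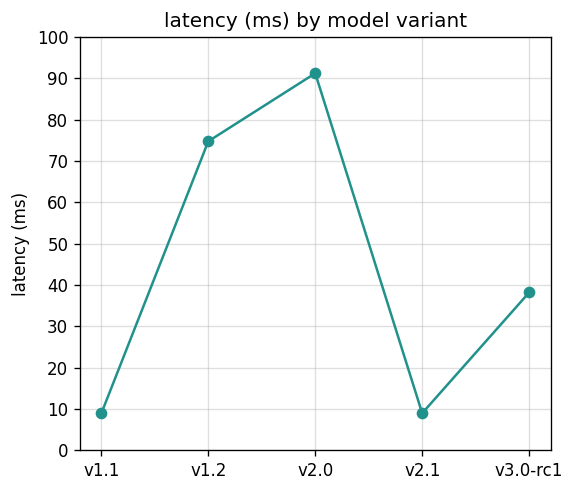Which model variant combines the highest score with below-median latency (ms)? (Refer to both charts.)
Chart 2 median latency (ms) ≈ 40; below-median model variants: v1.1, v2.1. Among those, v2.1 has the highest score (≈ 0.9).

v2.1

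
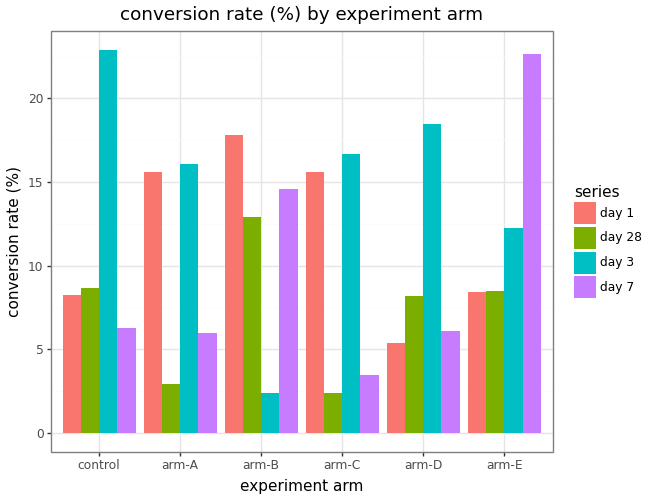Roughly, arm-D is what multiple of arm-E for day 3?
≈ 1.5×

arm-D ≈ 18, arm-E ≈ 12; 18/12 ≈ 1.5.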